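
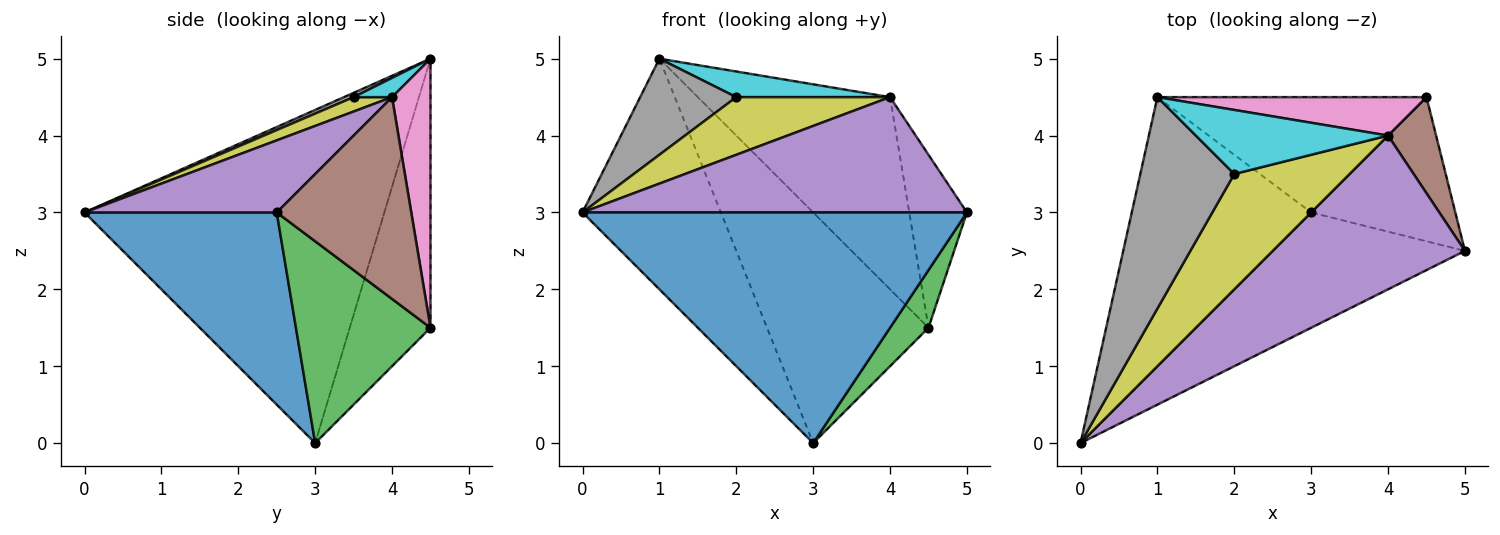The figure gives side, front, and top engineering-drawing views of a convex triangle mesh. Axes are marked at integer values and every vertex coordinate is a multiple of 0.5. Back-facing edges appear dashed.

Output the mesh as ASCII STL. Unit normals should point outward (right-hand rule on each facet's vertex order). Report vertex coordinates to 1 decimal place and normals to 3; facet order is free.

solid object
 facet normal 0.408 -0.816 -0.408
  outer loop
   vertex 3.0 3.0 0.0
   vertex 5.0 2.5 3.0
   vertex 0.0 0.0 3.0
  endloop
 endfacet
 facet normal -0.816 0.376 -0.439
  outer loop
   vertex 3.0 3.0 0.0
   vertex 0.0 0.0 3.0
   vertex 1.0 4.5 5.0
  endloop
 endfacet
 facet normal 0.793 -0.226 -0.566
  outer loop
   vertex 4.5 4.5 1.5
   vertex 5.0 2.5 3.0
   vertex 3.0 3.0 0.0
  endloop
 endfacet
 facet normal -0.408 0.816 -0.408
  outer loop
   vertex 4.5 4.5 1.5
   vertex 3.0 3.0 0.0
   vertex 1.0 4.5 5.0
  endloop
 endfacet
 facet normal 0.287 -0.575 0.766
  outer loop
   vertex 4.0 4.0 4.5
   vertex 0.0 0.0 3.0
   vertex 5.0 2.5 3.0
  endloop
 endfacet
 facet normal 0.898 0.385 0.214
  outer loop
   vertex 4.0 4.0 4.5
   vertex 5.0 2.5 3.0
   vertex 4.5 4.5 1.5
  endloop
 endfacet
 facet normal 0.192 0.962 0.192
  outer loop
   vertex 4.0 4.0 4.5
   vertex 4.5 4.5 1.5
   vertex 1.0 4.5 5.0
  endloop
 endfacet
 facet normal 0.041 -0.413 0.910
  outer loop
   vertex 2.0 3.5 4.5
   vertex 1.0 4.5 5.0
   vertex 0.0 0.0 3.0
  endloop
 endfacet
 facet normal 0.111 -0.444 0.889
  outer loop
   vertex 2.0 3.5 4.5
   vertex 0.0 0.0 3.0
   vertex 4.0 4.0 4.5
  endloop
 endfacet
 facet normal 0.092 -0.370 0.925
  outer loop
   vertex 2.0 3.5 4.5
   vertex 4.0 4.0 4.5
   vertex 1.0 4.5 5.0
  endloop
 endfacet
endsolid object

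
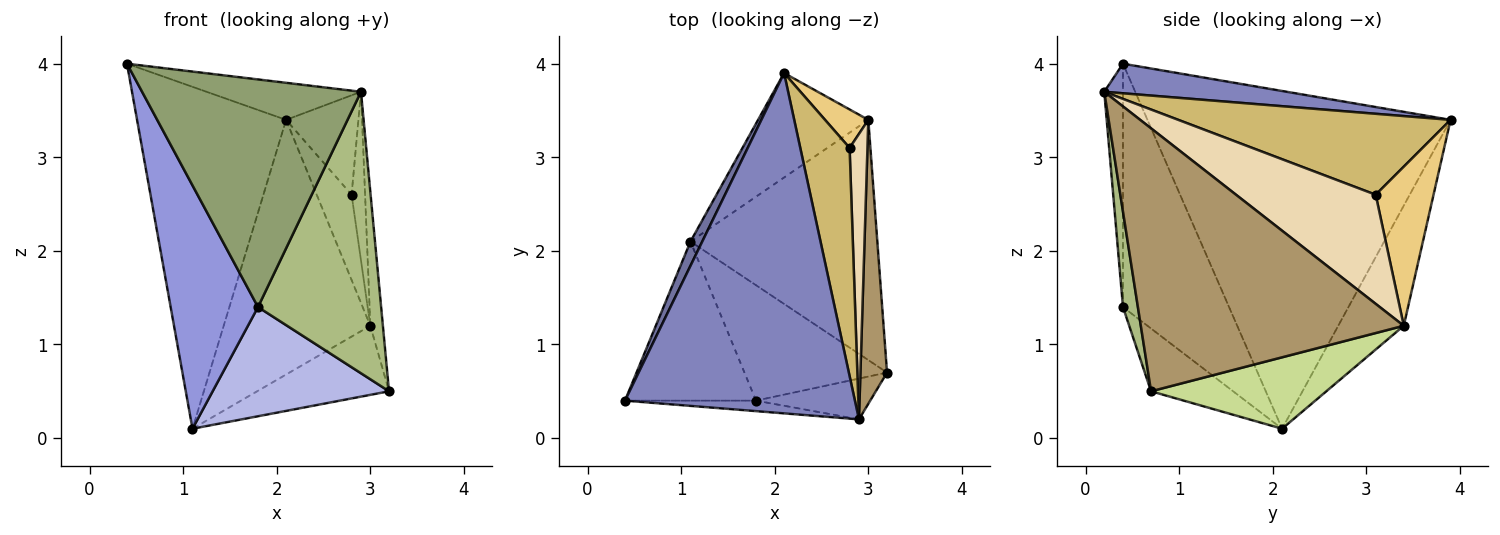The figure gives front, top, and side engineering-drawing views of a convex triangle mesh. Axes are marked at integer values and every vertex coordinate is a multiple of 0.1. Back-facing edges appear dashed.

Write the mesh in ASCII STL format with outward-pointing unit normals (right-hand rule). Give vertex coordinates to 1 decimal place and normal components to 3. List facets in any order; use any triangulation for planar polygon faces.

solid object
 facet normal -0.897 0.441 0.031
  outer loop
   vertex 1.1 2.1 0.1
   vertex 0.4 0.4 4.0
   vertex 2.1 3.9 3.4
  endloop
 endfacet
 facet normal 0.127 0.107 0.986
  outer loop
   vertex 2.9 0.2 3.7
   vertex 2.1 3.9 3.4
   vertex 0.4 0.4 4.0
  endloop
 endfacet
 facet normal -0.713 -0.587 -0.384
  outer loop
   vertex 1.8 0.4 1.4
   vertex 0.4 0.4 4.0
   vertex 1.1 2.1 0.1
  endloop
 endfacet
 facet normal -0.305 -0.655 -0.692
  outer loop
   vertex 1.8 0.4 1.4
   vertex 1.1 2.1 0.1
   vertex 3.2 0.7 0.5
  endloop
 endfacet
 facet normal -0.085 -0.995 -0.046
  outer loop
   vertex 1.8 0.4 1.4
   vertex 2.9 0.2 3.7
   vertex 0.4 0.4 4.0
  endloop
 endfacet
 facet normal 0.119 -0.983 -0.142
  outer loop
   vertex 1.8 0.4 1.4
   vertex 3.2 0.7 0.5
   vertex 2.9 0.2 3.7
  endloop
 endfacet
 facet normal 0.345 0.259 -0.902
  outer loop
   vertex 3.0 3.4 1.2
   vertex 3.2 0.7 0.5
   vertex 1.1 2.1 0.1
  endloop
 endfacet
 facet normal -0.382 0.855 -0.351
  outer loop
   vertex 3.0 3.4 1.2
   vertex 1.1 2.1 0.1
   vertex 2.1 3.9 3.4
  endloop
 endfacet
 facet normal 0.994 0.048 0.101
  outer loop
   vertex 3.0 3.4 1.2
   vertex 2.9 0.2 3.7
   vertex 3.2 0.7 0.5
  endloop
 endfacet
 facet normal 0.833 0.221 0.507
  outer loop
   vertex 2.8 3.1 2.6
   vertex 2.1 3.9 3.4
   vertex 2.9 0.2 3.7
  endloop
 endfacet
 facet normal 0.834 0.503 0.227
  outer loop
   vertex 2.8 3.1 2.6
   vertex 3.0 3.4 1.2
   vertex 2.1 3.9 3.4
  endloop
 endfacet
 facet normal 0.982 0.095 0.161
  outer loop
   vertex 2.8 3.1 2.6
   vertex 2.9 0.2 3.7
   vertex 3.0 3.4 1.2
  endloop
 endfacet
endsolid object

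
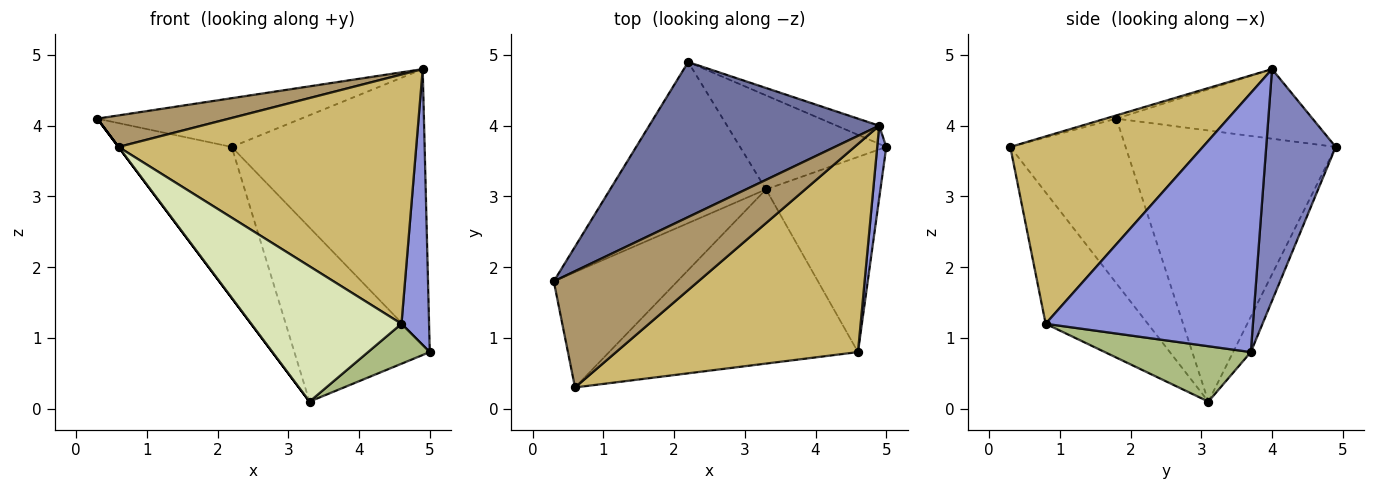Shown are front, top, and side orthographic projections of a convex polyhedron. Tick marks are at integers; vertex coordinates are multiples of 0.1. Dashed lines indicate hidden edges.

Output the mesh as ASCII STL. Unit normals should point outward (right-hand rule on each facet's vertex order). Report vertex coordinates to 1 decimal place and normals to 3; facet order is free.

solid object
 facet normal -0.277 0.288 0.917
  outer loop
   vertex 4.9 4.0 4.8
   vertex 2.2 4.9 3.7
   vertex 0.3 1.8 4.1
  endloop
 endfacet
 facet normal 0.338 0.939 -0.062
  outer loop
   vertex 4.9 4.0 4.8
   vertex 5.0 3.7 0.8
   vertex 2.2 4.9 3.7
  endloop
 endfacet
 facet normal 0.991 -0.132 0.035
  outer loop
   vertex 4.6 0.8 1.2
   vertex 5.0 3.7 0.8
   vertex 4.9 4.0 4.8
  endloop
 endfacet
 facet normal -0.785 0.423 -0.452
  outer loop
   vertex 3.3 3.1 0.1
   vertex 0.3 1.8 4.1
   vertex 2.2 4.9 3.7
  endloop
 endfacet
 facet normal -0.114 0.874 -0.472
  outer loop
   vertex 3.3 3.1 0.1
   vertex 2.2 4.9 3.7
   vertex 5.0 3.7 0.8
  endloop
 endfacet
 facet normal 0.428 -0.181 -0.885
  outer loop
   vertex 3.3 3.1 0.1
   vertex 5.0 3.7 0.8
   vertex 4.6 0.8 1.2
  endloop
 endfacet
 facet normal -0.800 0.000 -0.600
  outer loop
   vertex 0.6 0.3 3.7
   vertex 0.3 1.8 4.1
   vertex 3.3 3.1 0.1
  endloop
 endfacet
 facet normal -0.385 -0.566 -0.729
  outer loop
   vertex 0.6 0.3 3.7
   vertex 3.3 3.1 0.1
   vertex 4.6 0.8 1.2
  endloop
 endfacet
 facet normal -0.022 -0.262 0.965
  outer loop
   vertex 0.6 0.3 3.7
   vertex 4.9 4.0 4.8
   vertex 0.3 1.8 4.1
  endloop
 endfacet
 facet normal 0.445 -0.688 0.574
  outer loop
   vertex 0.6 0.3 3.7
   vertex 4.6 0.8 1.2
   vertex 4.9 4.0 4.8
  endloop
 endfacet
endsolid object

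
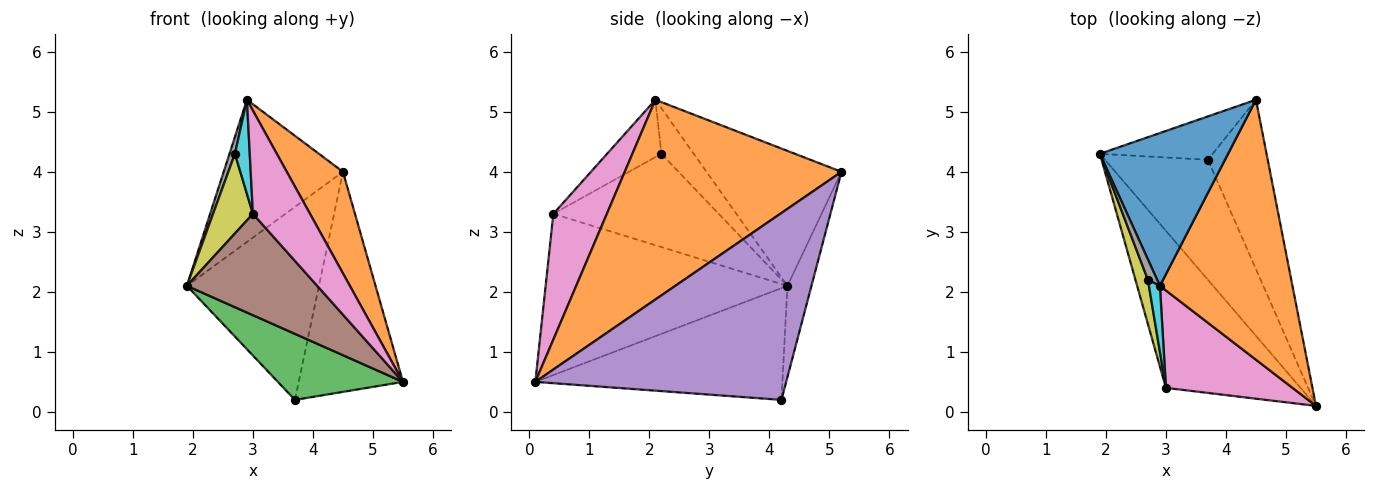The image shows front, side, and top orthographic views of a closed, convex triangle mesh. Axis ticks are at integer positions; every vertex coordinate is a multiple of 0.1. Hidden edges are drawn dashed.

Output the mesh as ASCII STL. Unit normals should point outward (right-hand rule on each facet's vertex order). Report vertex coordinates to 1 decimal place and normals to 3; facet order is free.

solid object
 facet normal -0.610 0.540 0.580
  outer loop
   vertex 2.9 2.1 5.2
   vertex 4.5 5.2 4.0
   vertex 1.9 4.3 2.1
  endloop
 endfacet
 facet normal 0.814 -0.211 0.540
  outer loop
   vertex 2.9 2.1 5.2
   vertex 5.5 0.1 0.5
   vertex 4.5 5.2 4.0
  endloop
 endfacet
 facet normal -0.689 -0.349 -0.635
  outer loop
   vertex 3.7 4.2 0.2
   vertex 5.5 0.1 0.5
   vertex 1.9 4.3 2.1
  endloop
 endfacet
 facet normal -0.175 0.961 -0.216
  outer loop
   vertex 3.7 4.2 0.2
   vertex 1.9 4.3 2.1
   vertex 4.5 5.2 4.0
  endloop
 endfacet
 facet normal 0.886 0.368 -0.283
  outer loop
   vertex 3.7 4.2 0.2
   vertex 4.5 5.2 4.0
   vertex 5.5 0.1 0.5
  endloop
 endfacet
 facet normal -0.709 -0.382 -0.592
  outer loop
   vertex 3.0 0.4 3.3
   vertex 1.9 4.3 2.1
   vertex 5.5 0.1 0.5
  endloop
 endfacet
 facet normal 0.563 -0.601 0.567
  outer loop
   vertex 3.0 0.4 3.3
   vertex 5.5 0.1 0.5
   vertex 2.9 2.1 5.2
  endloop
 endfacet
 facet normal -0.967 -0.162 0.197
  outer loop
   vertex 2.7 2.2 4.3
   vertex 2.9 2.1 5.2
   vertex 1.9 4.3 2.1
  endloop
 endfacet
 facet normal -0.964 -0.232 0.129
  outer loop
   vertex 2.7 2.2 4.3
   vertex 1.9 4.3 2.1
   vertex 3.0 0.4 3.3
  endloop
 endfacet
 facet normal -0.949 -0.259 0.182
  outer loop
   vertex 2.7 2.2 4.3
   vertex 3.0 0.4 3.3
   vertex 2.9 2.1 5.2
  endloop
 endfacet
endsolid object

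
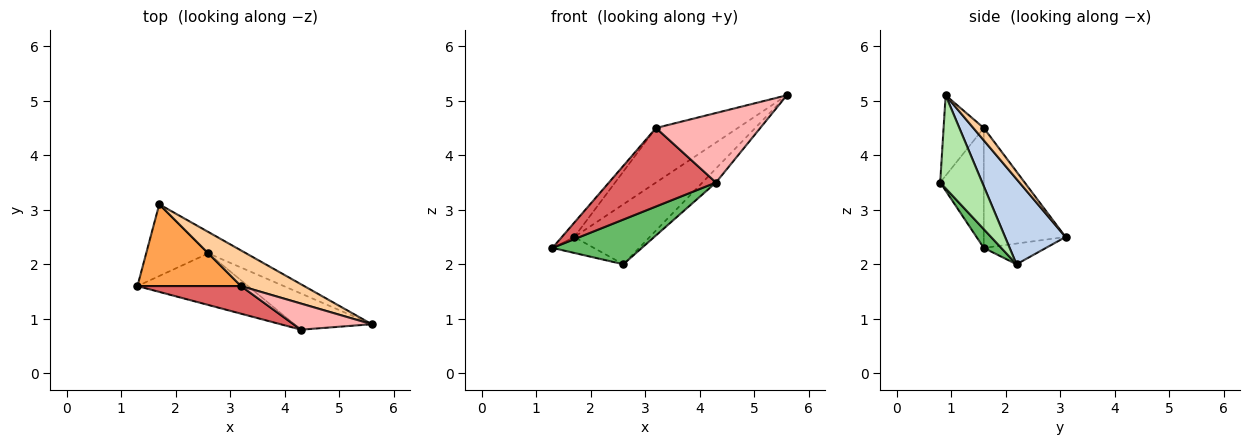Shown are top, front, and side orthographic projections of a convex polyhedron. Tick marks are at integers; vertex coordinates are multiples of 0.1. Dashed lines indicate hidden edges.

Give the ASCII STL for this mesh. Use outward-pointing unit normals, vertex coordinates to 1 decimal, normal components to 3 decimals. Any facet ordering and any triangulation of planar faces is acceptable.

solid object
 facet normal -0.309 0.206 -0.928
  outer loop
   vertex 2.6 2.2 2.0
   vertex 1.3 1.6 2.3
   vertex 1.7 3.1 2.5
  endloop
 endfacet
 facet normal 0.603 0.752 -0.268
  outer loop
   vertex 2.6 2.2 2.0
   vertex 1.7 3.1 2.5
   vertex 5.6 0.9 5.1
  endloop
 endfacet
 facet normal -0.752 0.114 0.649
  outer loop
   vertex 3.2 1.6 4.5
   vertex 1.7 3.1 2.5
   vertex 1.3 1.6 2.3
  endloop
 endfacet
 facet normal 0.107 0.832 0.544
  outer loop
   vertex 3.2 1.6 4.5
   vertex 5.6 0.9 5.1
   vertex 1.7 3.1 2.5
  endloop
 endfacet
 facet normal 0.127 -0.649 -0.750
  outer loop
   vertex 4.3 0.8 3.5
   vertex 1.3 1.6 2.3
   vertex 2.6 2.2 2.0
  endloop
 endfacet
 facet normal 0.746 0.240 -0.621
  outer loop
   vertex 4.3 0.8 3.5
   vertex 2.6 2.2 2.0
   vertex 5.6 0.9 5.1
  endloop
 endfacet
 facet normal -0.359 -0.881 0.310
  outer loop
   vertex 4.3 0.8 3.5
   vertex 3.2 1.6 4.5
   vertex 1.3 1.6 2.3
  endloop
 endfacet
 facet normal -0.340 -0.880 0.331
  outer loop
   vertex 4.3 0.8 3.5
   vertex 5.6 0.9 5.1
   vertex 3.2 1.6 4.5
  endloop
 endfacet
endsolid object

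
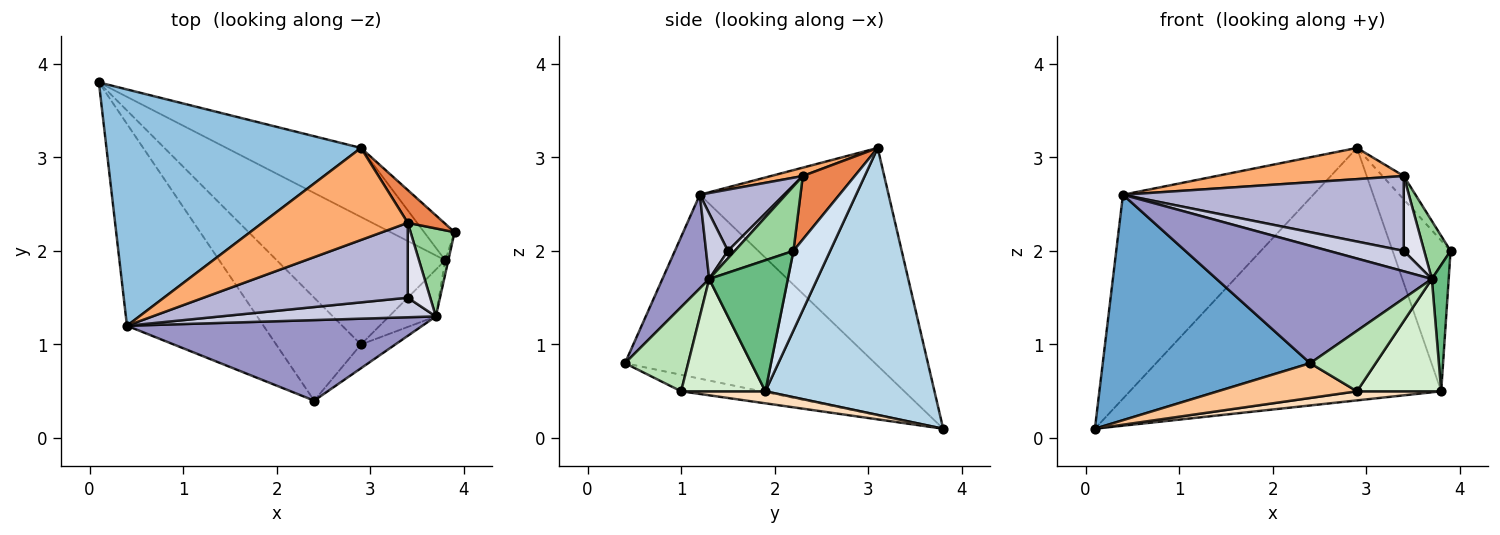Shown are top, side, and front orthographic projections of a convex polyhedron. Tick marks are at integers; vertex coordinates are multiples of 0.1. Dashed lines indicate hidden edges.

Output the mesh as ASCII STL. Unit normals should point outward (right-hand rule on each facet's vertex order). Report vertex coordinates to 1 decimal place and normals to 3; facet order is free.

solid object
 facet normal -0.668 -0.554 -0.496
  outer loop
   vertex 0.4 1.2 2.6
   vertex 0.1 3.8 0.1
   vertex 2.4 0.4 0.8
  endloop
 endfacet
 facet normal -0.544 0.548 0.635
  outer loop
   vertex 0.4 1.2 2.6
   vertex 2.9 3.1 3.1
   vertex 0.1 3.8 0.1
  endloop
 endfacet
 facet normal 0.464 0.854 -0.234
  outer loop
   vertex 3.8 1.9 0.5
   vertex 0.1 3.8 0.1
   vertex 2.9 3.1 3.1
  endloop
 endfacet
 facet normal 0.524 0.828 -0.200
  outer loop
   vertex 3.8 1.9 0.5
   vertex 2.9 3.1 3.1
   vertex 3.9 2.2 2.0
  endloop
 endfacet
 facet normal 0.817 0.335 0.469
  outer loop
   vertex 3.4 2.3 2.8
   vertex 3.9 2.2 2.0
   vertex 2.9 3.1 3.1
  endloop
 endfacet
 facet normal 0.054 -0.321 0.946
  outer loop
   vertex 3.4 2.3 2.8
   vertex 2.9 3.1 3.1
   vertex 0.4 1.2 2.6
  endloop
 endfacet
 facet normal -0.182 -0.315 -0.932
  outer loop
   vertex 2.9 1.0 0.5
   vertex 2.4 0.4 0.8
   vertex 0.1 3.8 0.1
  endloop
 endfacet
 facet normal 0.071 -0.071 -0.995
  outer loop
   vertex 2.9 1.0 0.5
   vertex 0.1 3.8 0.1
   vertex 3.8 1.9 0.5
  endloop
 endfacet
 facet normal 0.978 -0.209 -0.023
  outer loop
   vertex 3.7 1.3 1.7
   vertex 3.8 1.9 0.5
   vertex 3.9 2.2 2.0
  endloop
 endfacet
 facet normal 0.775 -0.348 0.528
  outer loop
   vertex 3.7 1.3 1.7
   vertex 3.9 2.2 2.0
   vertex 3.4 2.3 2.8
  endloop
 endfacet
 facet normal 0.668 -0.693 -0.272
  outer loop
   vertex 3.7 1.3 1.7
   vertex 2.4 0.4 0.8
   vertex 2.9 1.0 0.5
  endloop
 endfacet
 facet normal 0.678 -0.678 -0.283
  outer loop
   vertex 3.7 1.3 1.7
   vertex 2.9 1.0 0.5
   vertex 3.8 1.9 0.5
  endloop
 endfacet
 facet normal 0.176 -0.812 0.557
  outer loop
   vertex 3.7 1.3 1.7
   vertex 0.4 1.2 2.6
   vertex 2.4 0.4 0.8
  endloop
 endfacet
 facet normal 0.208 -0.692 0.692
  outer loop
   vertex 3.4 1.5 2.0
   vertex 3.4 2.3 2.8
   vertex 0.4 1.2 2.6
  endloop
 endfacet
 facet normal 0.206 -0.706 0.677
  outer loop
   vertex 3.4 1.5 2.0
   vertex 0.4 1.2 2.6
   vertex 3.7 1.3 1.7
  endloop
 endfacet
 facet normal 0.229 -0.688 0.688
  outer loop
   vertex 3.4 1.5 2.0
   vertex 3.7 1.3 1.7
   vertex 3.4 2.3 2.8
  endloop
 endfacet
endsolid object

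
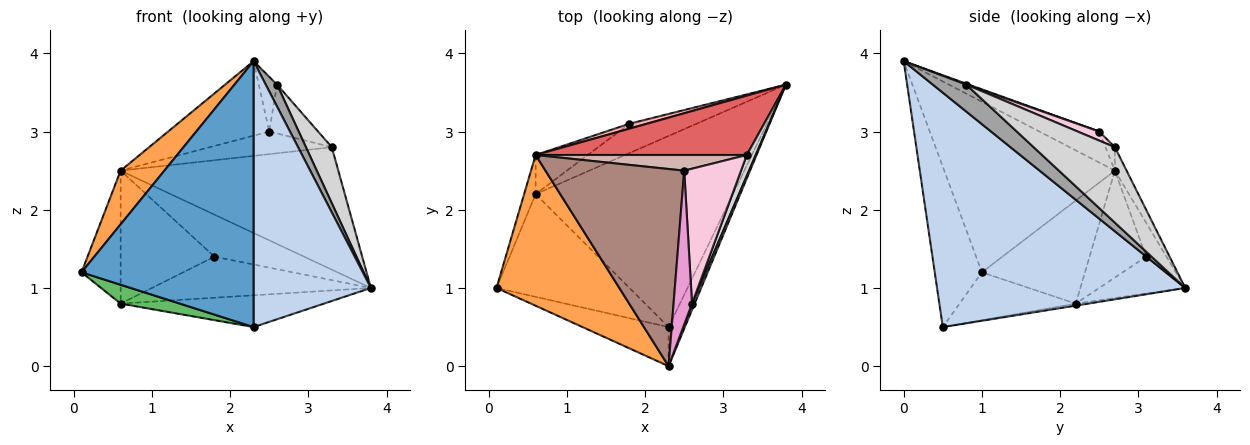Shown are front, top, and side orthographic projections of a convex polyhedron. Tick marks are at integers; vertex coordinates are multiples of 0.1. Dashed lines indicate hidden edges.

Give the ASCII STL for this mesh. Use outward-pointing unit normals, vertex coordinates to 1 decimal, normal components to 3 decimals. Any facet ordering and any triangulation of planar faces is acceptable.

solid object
 facet normal -0.262 -0.955 -0.140
  outer loop
   vertex 2.3 0.5 0.5
   vertex 2.3 0.0 3.9
   vertex 0.1 1.0 1.2
  endloop
 endfacet
 facet normal 0.902 -0.426 -0.063
  outer loop
   vertex 2.3 0.5 0.5
   vertex 3.8 3.6 1.0
   vertex 2.3 0.0 3.9
  endloop
 endfacet
 facet normal -0.795 -0.204 0.572
  outer loop
   vertex 0.6 2.7 2.5
   vertex 0.1 1.0 1.2
   vertex 2.3 0.0 3.9
  endloop
 endfacet
 facet normal -0.930 0.353 -0.104
  outer loop
   vertex 0.6 2.2 0.8
   vertex 0.1 1.0 1.2
   vertex 0.6 2.7 2.5
  endloop
 endfacet
 facet normal -0.334 -0.170 -0.927
  outer loop
   vertex 0.6 2.2 0.8
   vertex 2.3 0.5 0.5
   vertex 0.1 1.0 1.2
  endloop
 endfacet
 facet normal -0.010 0.164 -0.986
  outer loop
   vertex 0.6 2.2 0.8
   vertex 3.8 3.6 1.0
   vertex 2.3 0.5 0.5
  endloop
 endfacet
 facet normal -0.048 0.899 0.436
  outer loop
   vertex 3.3 2.7 2.8
   vertex 3.8 3.6 1.0
   vertex 0.6 2.7 2.5
  endloop
 endfacet
 facet normal -0.220 0.969 0.113
  outer loop
   vertex 1.8 3.1 1.4
   vertex 0.6 2.7 2.5
   vertex 3.8 3.6 1.0
  endloop
 endfacet
 facet normal -0.305 0.775 -0.554
  outer loop
   vertex 1.8 3.1 1.4
   vertex 3.8 3.6 1.0
   vertex 0.6 2.2 0.8
  endloop
 endfacet
 facet normal -0.501 0.830 -0.244
  outer loop
   vertex 1.8 3.1 1.4
   vertex 0.6 2.2 0.8
   vertex 0.6 2.7 2.5
  endloop
 endfacet
 facet normal -0.205 0.346 0.916
  outer loop
   vertex 2.5 2.5 3.0
   vertex 0.6 2.7 2.5
   vertex 2.3 0.0 3.9
  endloop
 endfacet
 facet normal -0.063 0.821 0.568
  outer loop
   vertex 2.5 2.5 3.0
   vertex 3.3 2.7 2.8
   vertex 0.6 2.7 2.5
  endloop
 endfacet
 facet normal 0.048 0.335 0.941
  outer loop
   vertex 2.6 0.8 3.6
   vertex 2.5 2.5 3.0
   vertex 2.3 0.0 3.9
  endloop
 endfacet
 facet normal 0.148 0.337 0.930
  outer loop
   vertex 2.6 0.8 3.6
   vertex 3.3 2.7 2.8
   vertex 2.5 2.5 3.0
  endloop
 endfacet
 facet normal 0.943 -0.319 0.091
  outer loop
   vertex 2.6 0.8 3.6
   vertex 2.3 0.0 3.9
   vertex 3.8 3.6 1.0
  endloop
 endfacet
 facet normal 0.947 -0.302 0.112
  outer loop
   vertex 2.6 0.8 3.6
   vertex 3.8 3.6 1.0
   vertex 3.3 2.7 2.8
  endloop
 endfacet
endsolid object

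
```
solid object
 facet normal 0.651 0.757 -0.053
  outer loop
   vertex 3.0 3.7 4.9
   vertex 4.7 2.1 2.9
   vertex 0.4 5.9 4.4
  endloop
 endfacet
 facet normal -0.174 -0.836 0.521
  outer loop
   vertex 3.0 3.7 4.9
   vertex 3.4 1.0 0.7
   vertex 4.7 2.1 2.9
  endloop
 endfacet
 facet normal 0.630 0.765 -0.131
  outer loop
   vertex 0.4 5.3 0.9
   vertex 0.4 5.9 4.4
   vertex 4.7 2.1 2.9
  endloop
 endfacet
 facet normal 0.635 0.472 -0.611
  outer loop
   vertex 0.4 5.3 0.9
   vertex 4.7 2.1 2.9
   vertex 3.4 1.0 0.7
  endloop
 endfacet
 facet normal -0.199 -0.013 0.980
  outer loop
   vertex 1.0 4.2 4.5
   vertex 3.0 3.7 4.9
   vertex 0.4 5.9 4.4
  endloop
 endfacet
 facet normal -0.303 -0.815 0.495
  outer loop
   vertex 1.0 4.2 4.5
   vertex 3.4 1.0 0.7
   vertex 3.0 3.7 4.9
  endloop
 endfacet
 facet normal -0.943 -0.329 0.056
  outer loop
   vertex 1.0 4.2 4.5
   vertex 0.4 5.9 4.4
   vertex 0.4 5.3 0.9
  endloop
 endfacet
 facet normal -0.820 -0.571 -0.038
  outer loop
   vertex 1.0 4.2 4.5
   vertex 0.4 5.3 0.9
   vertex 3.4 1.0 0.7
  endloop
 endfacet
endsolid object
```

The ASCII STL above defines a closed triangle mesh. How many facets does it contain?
8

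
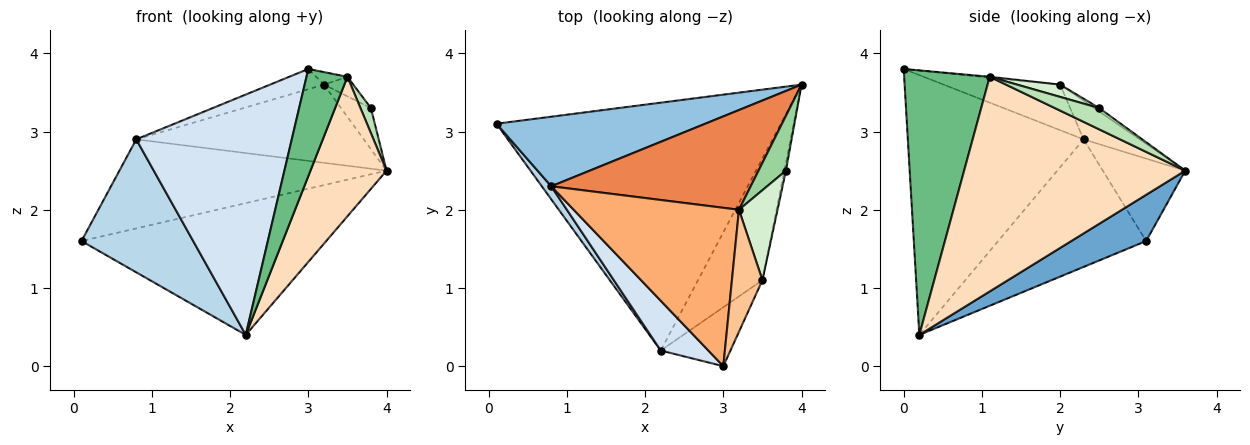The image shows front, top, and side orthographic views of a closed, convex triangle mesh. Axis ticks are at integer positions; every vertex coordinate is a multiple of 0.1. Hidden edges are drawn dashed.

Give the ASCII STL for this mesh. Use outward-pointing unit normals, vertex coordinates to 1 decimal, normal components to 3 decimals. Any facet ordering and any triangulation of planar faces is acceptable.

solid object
 facet normal 0.142 0.465 -0.874
  outer loop
   vertex 2.2 0.2 0.4
   vertex 0.1 3.1 1.6
   vertex 4.0 3.6 2.5
  endloop
 endfacet
 facet normal -0.236 0.766 0.598
  outer loop
   vertex 0.8 2.3 2.9
   vertex 4.0 3.6 2.5
   vertex 0.1 3.1 1.6
  endloop
 endfacet
 facet normal -0.797 -0.601 0.059
  outer loop
   vertex 0.8 2.3 2.9
   vertex 0.1 3.1 1.6
   vertex 2.2 0.2 0.4
  endloop
 endfacet
 facet normal -0.742 -0.657 0.136
  outer loop
   vertex 0.8 2.3 2.9
   vertex 2.2 0.2 0.4
   vertex 3.0 0.0 3.8
  endloop
 endfacet
 facet normal -0.151 0.610 0.778
  outer loop
   vertex 3.2 2.0 3.6
   vertex 4.0 3.6 2.5
   vertex 0.8 2.3 2.9
  endloop
 endfacet
 facet normal -0.264 0.122 0.957
  outer loop
   vertex 3.2 2.0 3.6
   vertex 0.8 2.3 2.9
   vertex 3.0 0.0 3.8
  endloop
 endfacet
 facet normal -0.025 0.102 0.994
  outer loop
   vertex 3.5 1.1 3.7
   vertex 3.2 2.0 3.6
   vertex 3.0 0.0 3.8
  endloop
 endfacet
 facet normal 0.910 -0.313 -0.273
  outer loop
   vertex 3.5 1.1 3.7
   vertex 2.2 0.2 0.4
   vertex 4.0 3.6 2.5
  endloop
 endfacet
 facet normal 0.878 -0.420 -0.231
  outer loop
   vertex 3.5 1.1 3.7
   vertex 3.0 0.0 3.8
   vertex 2.2 0.2 0.4
  endloop
 endfacet
 facet normal -0.100 0.597 0.796
  outer loop
   vertex 3.8 2.5 3.3
   vertex 4.0 3.6 2.5
   vertex 3.2 2.0 3.6
  endloop
 endfacet
 facet normal 0.971 -0.228 -0.071
  outer loop
   vertex 3.8 2.5 3.3
   vertex 3.5 1.1 3.7
   vertex 4.0 3.6 2.5
  endloop
 endfacet
 facet normal 0.297 0.203 0.933
  outer loop
   vertex 3.8 2.5 3.3
   vertex 3.2 2.0 3.6
   vertex 3.5 1.1 3.7
  endloop
 endfacet
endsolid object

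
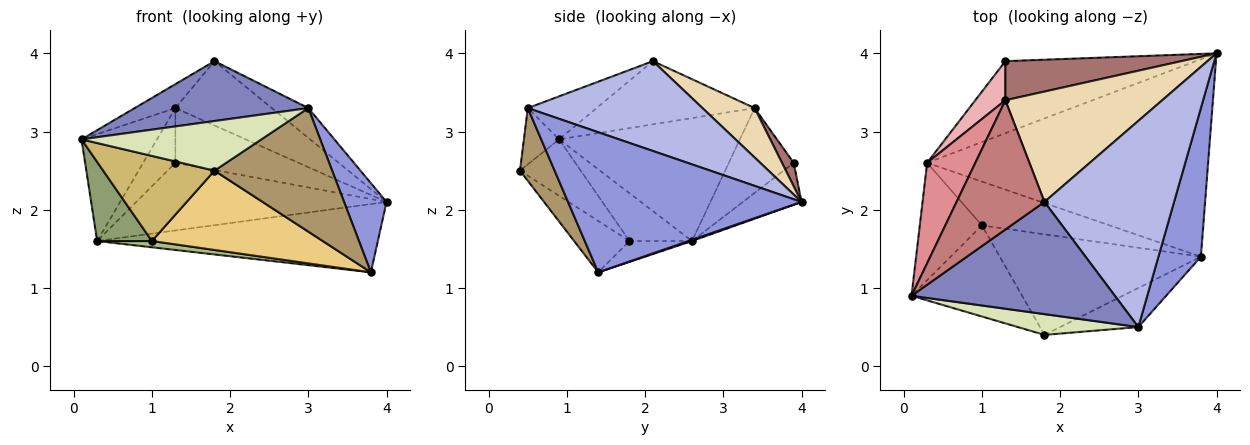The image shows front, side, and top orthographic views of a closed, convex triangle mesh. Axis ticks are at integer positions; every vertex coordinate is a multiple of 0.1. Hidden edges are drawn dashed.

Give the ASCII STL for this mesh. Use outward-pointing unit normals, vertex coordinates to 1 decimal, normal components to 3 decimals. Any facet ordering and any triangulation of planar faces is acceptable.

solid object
 facet normal 0.004 0.327 -0.945
  outer loop
   vertex 0.3 2.6 1.6
   vertex 4.0 4.0 2.1
   vertex 3.8 1.4 1.2
  endloop
 endfacet
 facet normal -0.183 -0.463 0.867
  outer loop
   vertex 3.0 0.5 3.3
   vertex 1.8 2.1 3.9
   vertex 0.1 0.9 2.9
  endloop
 endfacet
 facet normal 0.943 -0.171 0.286
  outer loop
   vertex 3.0 0.5 3.3
   vertex 3.8 1.4 1.2
   vertex 4.0 4.0 2.1
  endloop
 endfacet
 facet normal 0.566 0.118 0.816
  outer loop
   vertex 3.0 0.5 3.3
   vertex 4.0 4.0 2.1
   vertex 1.8 2.1 3.9
  endloop
 endfacet
 facet normal -0.538 -0.471 -0.699
  outer loop
   vertex 1.0 1.8 1.6
   vertex 0.1 0.9 2.9
   vertex 0.3 2.6 1.6
  endloop
 endfacet
 facet normal -0.160 -0.140 -0.977
  outer loop
   vertex 1.0 1.8 1.6
   vertex 0.3 2.6 1.6
   vertex 3.8 1.4 1.2
  endloop
 endfacet
 facet normal -0.158 0.676 -0.720
  outer loop
   vertex 1.3 3.9 2.6
   vertex 4.0 4.0 2.1
   vertex 0.3 2.6 1.6
  endloop
 endfacet
 facet normal -0.178 -0.908 0.380
  outer loop
   vertex 1.8 0.4 2.5
   vertex 3.0 0.5 3.3
   vertex 0.1 0.9 2.9
  endloop
 endfacet
 facet normal 0.270 -0.918 -0.290
  outer loop
   vertex 1.8 0.4 2.5
   vertex 3.8 1.4 1.2
   vertex 3.0 0.5 3.3
  endloop
 endfacet
 facet normal -0.349 -0.640 -0.685
  outer loop
   vertex 1.8 0.4 2.5
   vertex 0.1 0.9 2.9
   vertex 1.0 1.8 1.6
  endloop
 endfacet
 facet normal -0.197 -0.607 -0.770
  outer loop
   vertex 1.8 0.4 2.5
   vertex 1.0 1.8 1.6
   vertex 3.8 1.4 1.2
  endloop
 endfacet
 facet normal 0.263 0.486 0.834
  outer loop
   vertex 1.3 3.4 3.3
   vertex 1.8 2.1 3.9
   vertex 4.0 4.0 2.1
  endloop
 endfacet
 facet normal 0.077 0.811 0.580
  outer loop
   vertex 1.3 3.4 3.3
   vertex 4.0 4.0 2.1
   vertex 1.3 3.9 2.6
  endloop
 endfacet
 facet normal -0.577 0.149 0.803
  outer loop
   vertex 1.3 3.4 3.3
   vertex 0.1 0.9 2.9
   vertex 1.8 2.1 3.9
  endloop
 endfacet
 facet normal -0.868 0.362 0.340
  outer loop
   vertex 1.3 3.4 3.3
   vertex 0.3 2.6 1.6
   vertex 0.1 0.9 2.9
  endloop
 endfacet
 facet normal -0.854 0.424 0.303
  outer loop
   vertex 1.3 3.4 3.3
   vertex 1.3 3.9 2.6
   vertex 0.3 2.6 1.6
  endloop
 endfacet
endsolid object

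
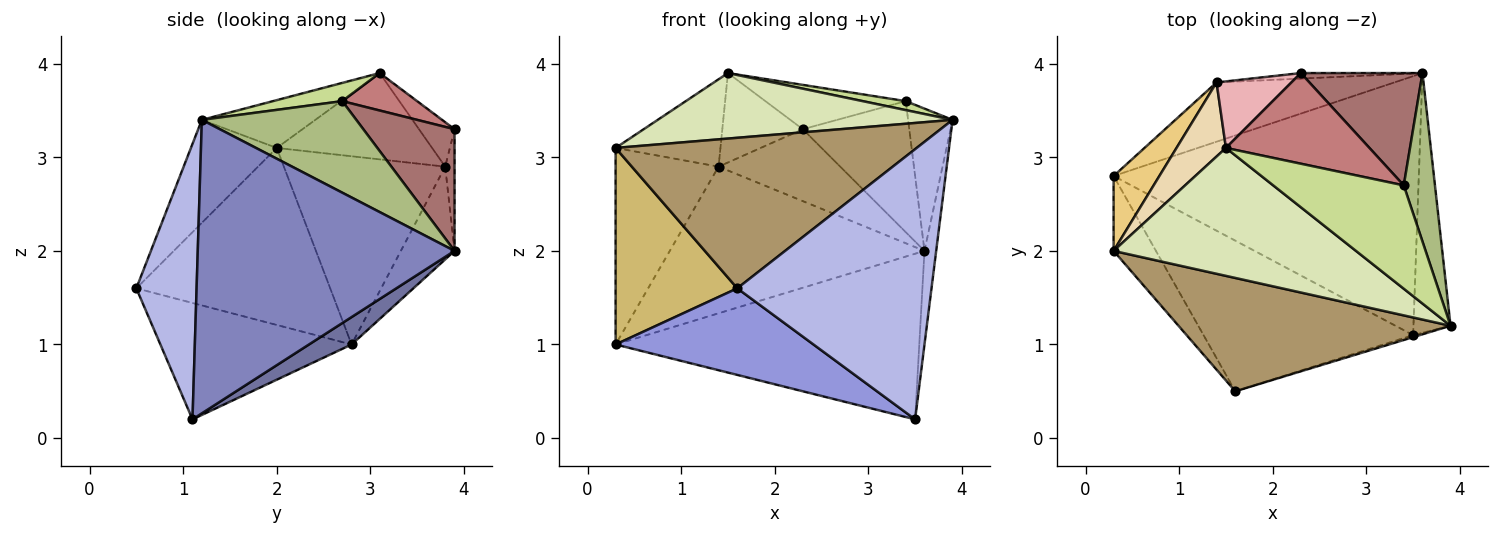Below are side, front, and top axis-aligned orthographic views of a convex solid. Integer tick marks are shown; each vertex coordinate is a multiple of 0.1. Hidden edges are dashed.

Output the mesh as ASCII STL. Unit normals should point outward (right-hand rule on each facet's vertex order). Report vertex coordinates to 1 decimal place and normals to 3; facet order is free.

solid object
 facet normal 0.075 0.537 -0.840
  outer loop
   vertex 3.5 1.1 0.2
   vertex 0.3 2.8 1.0
   vertex 3.6 3.9 2.0
  endloop
 endfacet
 facet normal 0.991 0.045 -0.125
  outer loop
   vertex 3.5 1.1 0.2
   vertex 3.6 3.9 2.0
   vertex 3.9 1.2 3.4
  endloop
 endfacet
 facet normal -0.434 -0.449 -0.781
  outer loop
   vertex 1.6 0.5 1.6
   vertex 0.3 2.8 1.0
   vertex 3.5 1.1 0.2
  endloop
 endfacet
 facet normal 0.296 -0.955 -0.007
  outer loop
   vertex 1.6 0.5 1.6
   vertex 3.5 1.1 0.2
   vertex 3.9 1.2 3.4
  endloop
 endfacet
 facet normal -0.192 0.910 -0.368
  outer loop
   vertex 1.4 3.8 2.9
   vertex 3.6 3.9 2.0
   vertex 0.3 2.8 1.0
  endloop
 endfacet
 facet normal 0.913 0.263 0.311
  outer loop
   vertex 3.4 2.7 3.6
   vertex 3.9 1.2 3.4
   vertex 3.6 3.9 2.0
  endloop
 endfacet
 facet normal 0.138 -0.086 0.987
  outer loop
   vertex 3.4 2.7 3.6
   vertex 1.5 3.1 3.9
   vertex 3.9 1.2 3.4
  endloop
 endfacet
 facet normal -0.173 -0.449 0.877
  outer loop
   vertex 0.3 2.0 3.1
   vertex 3.9 1.2 3.4
   vertex 1.5 3.1 3.9
  endloop
 endfacet
 facet normal -0.222 -0.779 0.587
  outer loop
   vertex 0.3 2.0 3.1
   vertex 1.6 0.5 1.6
   vertex 3.9 1.2 3.4
  endloop
 endfacet
 facet normal -0.830 -0.521 -0.198
  outer loop
   vertex 0.3 2.0 3.1
   vertex 0.3 2.8 1.0
   vertex 1.6 0.5 1.6
  endloop
 endfacet
 facet normal -0.826 0.527 0.201
  outer loop
   vertex 0.3 2.0 3.1
   vertex 1.4 3.8 2.9
   vertex 0.3 2.8 1.0
  endloop
 endfacet
 facet normal -0.749 0.505 0.429
  outer loop
   vertex 0.3 2.0 3.1
   vertex 1.5 3.1 3.9
   vertex 1.4 3.8 2.9
  endloop
 endfacet
 facet normal 0.545 0.636 0.545
  outer loop
   vertex 2.3 3.9 3.3
   vertex 3.4 2.7 3.6
   vertex 3.6 3.9 2.0
  endloop
 endfacet
 facet normal 0.228 0.428 0.875
  outer loop
   vertex 2.3 3.9 3.3
   vertex 1.5 3.1 3.9
   vertex 3.4 2.7 3.6
  endloop
 endfacet
 facet normal -0.076 0.994 -0.076
  outer loop
   vertex 2.3 3.9 3.3
   vertex 3.6 3.9 2.0
   vertex 1.4 3.8 2.9
  endloop
 endfacet
 facet normal -0.334 0.756 0.563
  outer loop
   vertex 2.3 3.9 3.3
   vertex 1.4 3.8 2.9
   vertex 1.5 3.1 3.9
  endloop
 endfacet
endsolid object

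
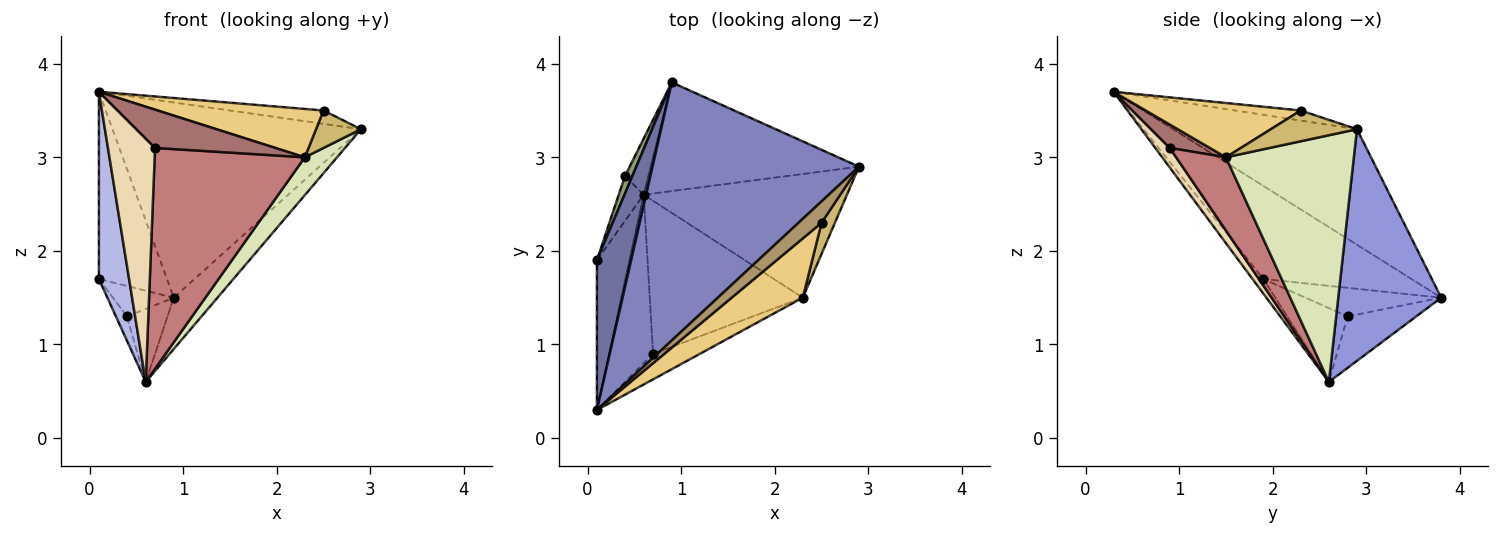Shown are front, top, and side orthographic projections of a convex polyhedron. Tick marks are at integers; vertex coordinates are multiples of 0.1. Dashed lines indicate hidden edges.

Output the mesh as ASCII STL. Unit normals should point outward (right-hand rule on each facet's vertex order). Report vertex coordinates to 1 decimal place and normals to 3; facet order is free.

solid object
 facet normal -0.862 0.396 0.317
  outer loop
   vertex 0.1 0.3 3.7
   vertex 0.9 3.8 1.5
   vertex 0.1 1.9 1.7
  endloop
 endfacet
 facet normal -0.408 0.551 0.728
  outer loop
   vertex 0.1 0.3 3.7
   vertex 2.9 2.9 3.3
   vertex 0.9 3.8 1.5
  endloop
 endfacet
 facet normal 0.709 0.301 -0.638
  outer loop
   vertex 0.6 2.6 0.6
   vertex 0.9 3.8 1.5
   vertex 2.9 2.9 3.3
  endloop
 endfacet
 facet normal -0.271 -0.752 -0.601
  outer loop
   vertex 0.6 2.6 0.6
   vertex 0.1 0.3 3.7
   vertex 0.1 1.9 1.7
  endloop
 endfacet
 facet normal -0.888 0.398 0.230
  outer loop
   vertex 0.4 2.8 1.3
   vertex 0.1 1.9 1.7
   vertex 0.9 3.8 1.5
  endloop
 endfacet
 facet normal -0.933 0.171 -0.316
  outer loop
   vertex 0.4 2.8 1.3
   vertex 0.6 2.6 0.6
   vertex 0.1 1.9 1.7
  endloop
 endfacet
 facet normal -0.802 0.474 -0.364
  outer loop
   vertex 0.4 2.8 1.3
   vertex 0.9 3.8 1.5
   vertex 0.6 2.6 0.6
  endloop
 endfacet
 facet normal 0.758 -0.191 -0.624
  outer loop
   vertex 2.3 1.5 3.0
   vertex 0.6 2.6 0.6
   vertex 2.9 2.9 3.3
  endloop
 endfacet
 facet normal -0.348 0.497 0.795
  outer loop
   vertex 2.5 2.3 3.5
   vertex 2.9 2.9 3.3
   vertex 0.1 0.3 3.7
  endloop
 endfacet
 facet normal 0.827 -0.432 0.360
  outer loop
   vertex 2.5 2.3 3.5
   vertex 2.3 1.5 3.0
   vertex 2.9 2.9 3.3
  endloop
 endfacet
 facet normal 0.509 -0.544 0.667
  outer loop
   vertex 2.5 2.3 3.5
   vertex 0.1 0.3 3.7
   vertex 2.3 1.5 3.0
  endloop
 endfacet
 facet normal 0.245 -0.797 -0.552
  outer loop
   vertex 0.7 0.9 3.1
   vertex 0.1 0.3 3.7
   vertex 0.6 2.6 0.6
  endloop
 endfacet
 facet normal 0.267 -0.802 -0.535
  outer loop
   vertex 0.7 0.9 3.1
   vertex 2.3 1.5 3.0
   vertex 0.1 0.3 3.7
  endloop
 endfacet
 facet normal 0.263 -0.793 -0.550
  outer loop
   vertex 0.7 0.9 3.1
   vertex 0.6 2.6 0.6
   vertex 2.3 1.5 3.0
  endloop
 endfacet
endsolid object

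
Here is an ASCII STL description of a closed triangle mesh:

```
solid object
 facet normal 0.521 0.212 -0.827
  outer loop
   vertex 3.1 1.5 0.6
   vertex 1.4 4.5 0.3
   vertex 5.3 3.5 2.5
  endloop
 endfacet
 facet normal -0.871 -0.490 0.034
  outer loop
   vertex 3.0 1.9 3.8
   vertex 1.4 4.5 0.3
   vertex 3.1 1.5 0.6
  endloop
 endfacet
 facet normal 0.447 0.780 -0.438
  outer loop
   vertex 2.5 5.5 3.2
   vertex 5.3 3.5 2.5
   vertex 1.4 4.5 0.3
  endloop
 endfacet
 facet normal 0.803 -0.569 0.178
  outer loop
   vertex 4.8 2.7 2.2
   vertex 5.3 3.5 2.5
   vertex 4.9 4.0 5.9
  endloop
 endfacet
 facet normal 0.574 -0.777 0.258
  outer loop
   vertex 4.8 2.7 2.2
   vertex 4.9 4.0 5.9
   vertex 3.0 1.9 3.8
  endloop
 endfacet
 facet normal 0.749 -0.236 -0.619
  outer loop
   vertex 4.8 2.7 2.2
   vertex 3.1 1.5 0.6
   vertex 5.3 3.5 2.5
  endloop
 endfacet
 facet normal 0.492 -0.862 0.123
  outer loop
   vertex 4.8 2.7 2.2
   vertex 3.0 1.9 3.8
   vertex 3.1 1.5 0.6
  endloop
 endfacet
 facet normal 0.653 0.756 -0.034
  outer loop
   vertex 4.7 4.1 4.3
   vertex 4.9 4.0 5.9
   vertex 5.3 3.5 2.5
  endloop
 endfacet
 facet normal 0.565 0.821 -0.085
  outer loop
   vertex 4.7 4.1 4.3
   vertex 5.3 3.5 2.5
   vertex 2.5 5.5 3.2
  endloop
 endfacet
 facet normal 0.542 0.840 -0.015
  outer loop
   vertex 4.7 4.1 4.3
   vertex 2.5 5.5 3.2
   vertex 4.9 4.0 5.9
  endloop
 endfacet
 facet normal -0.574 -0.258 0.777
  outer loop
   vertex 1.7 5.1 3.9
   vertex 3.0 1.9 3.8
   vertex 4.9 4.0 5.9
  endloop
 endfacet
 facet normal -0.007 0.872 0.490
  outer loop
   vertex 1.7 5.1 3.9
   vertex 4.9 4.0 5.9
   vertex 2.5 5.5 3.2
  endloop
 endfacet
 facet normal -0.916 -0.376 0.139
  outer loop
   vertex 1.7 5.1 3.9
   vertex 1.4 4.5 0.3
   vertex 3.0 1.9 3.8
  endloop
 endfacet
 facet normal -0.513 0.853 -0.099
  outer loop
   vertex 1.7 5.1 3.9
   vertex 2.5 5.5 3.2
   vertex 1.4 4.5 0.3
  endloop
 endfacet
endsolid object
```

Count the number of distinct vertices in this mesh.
9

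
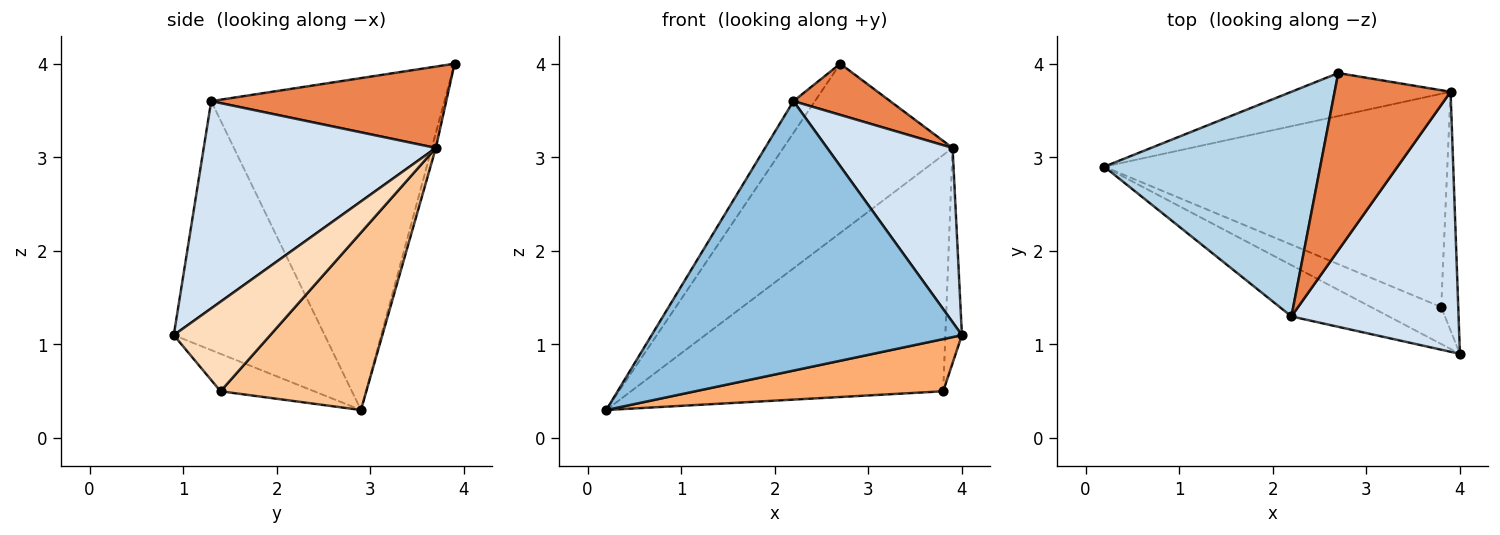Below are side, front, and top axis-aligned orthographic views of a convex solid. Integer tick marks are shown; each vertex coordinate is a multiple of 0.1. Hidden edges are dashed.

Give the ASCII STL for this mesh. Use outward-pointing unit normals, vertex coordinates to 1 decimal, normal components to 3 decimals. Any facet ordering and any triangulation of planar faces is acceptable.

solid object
 facet normal -0.023 0.969 -0.246
  outer loop
   vertex 3.9 3.7 3.1
   vertex 0.2 2.9 0.3
   vertex 2.7 3.9 4.0
  endloop
 endfacet
 facet normal -0.431 -0.886 -0.169
  outer loop
   vertex 2.2 1.3 3.6
   vertex 0.2 2.9 0.3
   vertex 4.0 0.9 1.1
  endloop
 endfacet
 facet normal -0.836 0.077 0.544
  outer loop
   vertex 2.2 1.3 3.6
   vertex 2.7 3.9 4.0
   vertex 0.2 2.9 0.3
  endloop
 endfacet
 facet normal 0.718 -0.388 0.579
  outer loop
   vertex 2.2 1.3 3.6
   vertex 4.0 0.9 1.1
   vertex 3.9 3.7 3.1
  endloop
 endfacet
 facet normal 0.559 -0.230 0.797
  outer loop
   vertex 2.2 1.3 3.6
   vertex 3.9 3.7 3.1
   vertex 2.7 3.9 4.0
  endloop
 endfacet
 facet normal -0.294 -0.780 -0.552
  outer loop
   vertex 3.8 1.4 0.5
   vertex 4.0 0.9 1.1
   vertex 0.2 2.9 0.3
  endloop
 endfacet
 facet normal 0.327 0.701 -0.633
  outer loop
   vertex 3.8 1.4 0.5
   vertex 0.2 2.9 0.3
   vertex 3.9 3.7 3.1
  endloop
 endfacet
 facet normal 0.969 0.166 -0.184
  outer loop
   vertex 3.8 1.4 0.5
   vertex 3.9 3.7 3.1
   vertex 4.0 0.9 1.1
  endloop
 endfacet
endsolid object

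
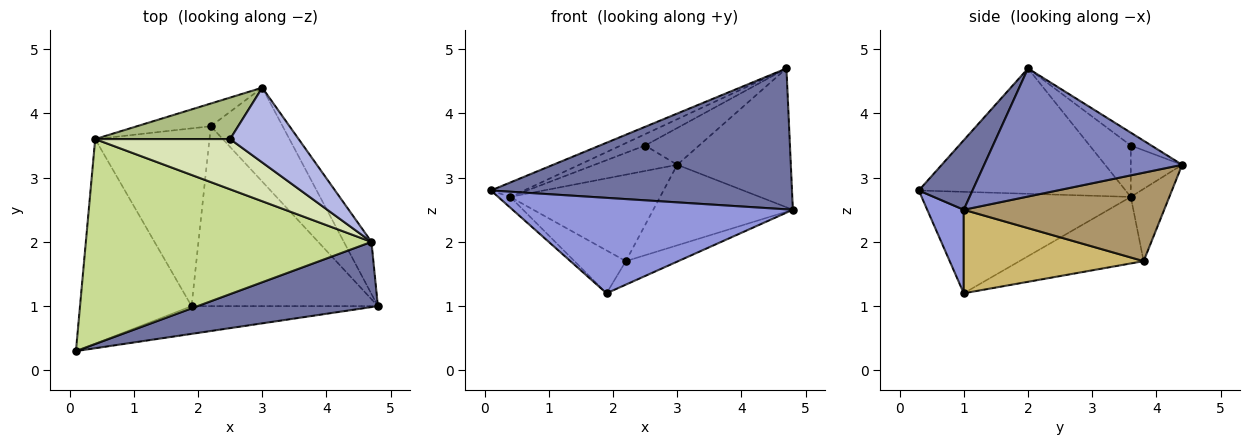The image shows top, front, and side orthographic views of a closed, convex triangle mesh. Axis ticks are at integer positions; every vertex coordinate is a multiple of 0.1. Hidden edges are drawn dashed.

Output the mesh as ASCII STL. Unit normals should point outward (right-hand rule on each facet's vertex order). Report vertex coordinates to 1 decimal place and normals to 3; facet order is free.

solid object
 facet normal 0.160 -0.896 0.414
  outer loop
   vertex 4.7 2.0 4.7
   vertex 0.1 0.3 2.8
   vertex 4.8 1.0 2.5
  endloop
 endfacet
 facet normal 0.853 0.489 -0.184
  outer loop
   vertex 4.7 2.0 4.7
   vertex 4.8 1.0 2.5
   vertex 3.0 4.4 3.2
  endloop
 endfacet
 facet normal 0.124 -0.953 -0.277
  outer loop
   vertex 1.9 1.0 1.2
   vertex 4.8 1.0 2.5
   vertex 0.1 0.3 2.8
  endloop
 endfacet
 facet normal -0.166 0.435 0.885
  outer loop
   vertex 2.5 3.6 3.5
   vertex 4.7 2.0 4.7
   vertex 3.0 4.4 3.2
  endloop
 endfacet
 facet normal -0.672 0.039 -0.739
  outer loop
   vertex 0.4 3.6 2.7
   vertex 1.9 1.0 1.2
   vertex 0.1 0.3 2.8
  endloop
 endfacet
 facet normal -0.309 0.497 0.811
  outer loop
   vertex 0.4 3.6 2.7
   vertex 2.5 3.6 3.5
   vertex 3.0 4.4 3.2
  endloop
 endfacet
 facet normal -0.401 0.064 0.914
  outer loop
   vertex 0.4 3.6 2.7
   vertex 0.1 0.3 2.8
   vertex 4.7 2.0 4.7
  endloop
 endfacet
 facet normal -0.348 0.207 0.914
  outer loop
   vertex 0.4 3.6 2.7
   vertex 4.7 2.0 4.7
   vertex 2.5 3.6 3.5
  endloop
 endfacet
 facet normal 0.683 0.476 -0.554
  outer loop
   vertex 2.2 3.8 1.7
   vertex 3.0 4.4 3.2
   vertex 4.8 1.0 2.5
  endloop
 endfacet
 facet normal 0.406 0.118 -0.906
  outer loop
   vertex 2.2 3.8 1.7
   vertex 4.8 1.0 2.5
   vertex 1.9 1.0 1.2
  endloop
 endfacet
 facet normal -0.241 0.939 -0.247
  outer loop
   vertex 2.2 3.8 1.7
   vertex 0.4 3.6 2.7
   vertex 3.0 4.4 3.2
  endloop
 endfacet
 facet normal -0.493 0.204 -0.846
  outer loop
   vertex 2.2 3.8 1.7
   vertex 1.9 1.0 1.2
   vertex 0.4 3.6 2.7
  endloop
 endfacet
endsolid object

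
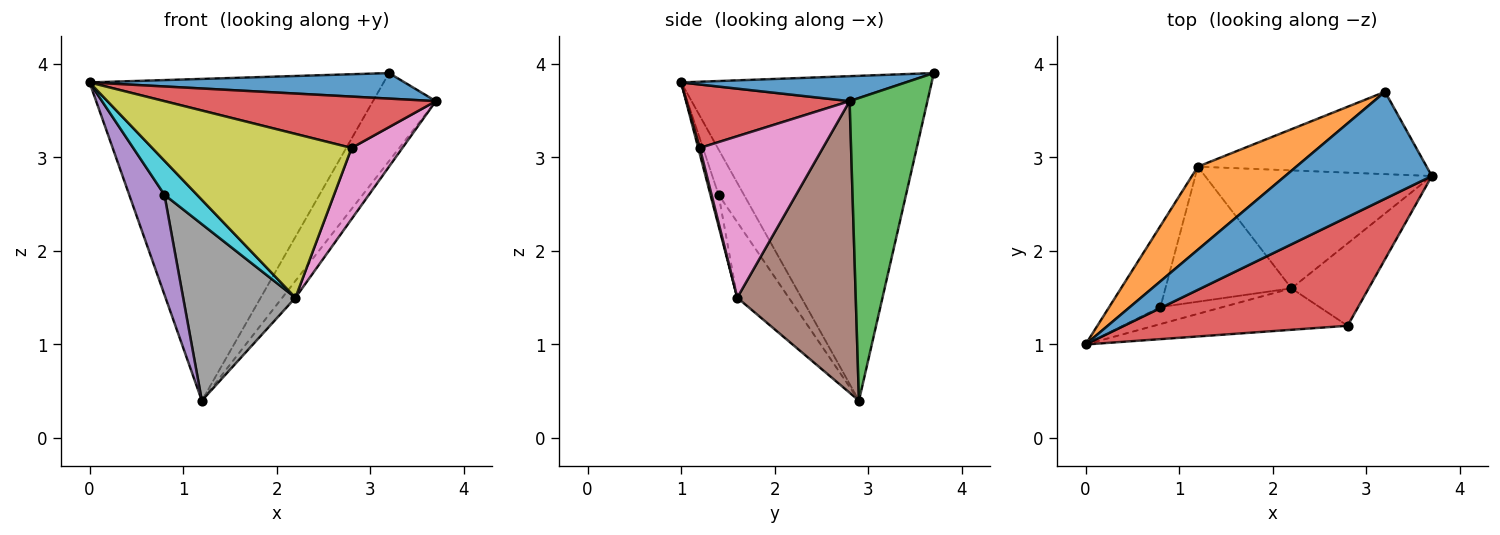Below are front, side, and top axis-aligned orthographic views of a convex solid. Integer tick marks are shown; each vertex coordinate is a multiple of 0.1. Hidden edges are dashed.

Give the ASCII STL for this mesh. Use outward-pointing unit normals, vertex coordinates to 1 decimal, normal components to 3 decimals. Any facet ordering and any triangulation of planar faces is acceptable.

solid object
 facet normal 0.163 -0.229 0.960
  outer loop
   vertex 3.2 3.7 3.9
   vertex 0.0 1.0 3.8
   vertex 3.7 2.8 3.6
  endloop
 endfacet
 facet normal -0.636 0.747 0.193
  outer loop
   vertex 3.2 3.7 3.9
   vertex 1.2 2.9 0.4
   vertex 0.0 1.0 3.8
  endloop
 endfacet
 facet normal 0.671 0.542 -0.507
  outer loop
   vertex 3.2 3.7 3.9
   vertex 3.7 2.8 3.6
   vertex 1.2 2.9 0.4
  endloop
 endfacet
 facet normal 0.249 -0.414 0.876
  outer loop
   vertex 2.8 1.2 3.1
   vertex 3.7 2.8 3.6
   vertex 0.0 1.0 3.8
  endloop
 endfacet
 facet normal -0.487 -0.678 -0.551
  outer loop
   vertex 0.8 1.4 2.6
   vertex 0.0 1.0 3.8
   vertex 1.2 2.9 0.4
  endloop
 endfacet
 facet normal 0.786 0.087 -0.612
  outer loop
   vertex 2.2 1.6 1.5
   vertex 1.2 2.9 0.4
   vertex 3.7 2.8 3.6
  endloop
 endfacet
 facet normal 0.845 -0.349 -0.404
  outer loop
   vertex 2.2 1.6 1.5
   vertex 3.7 2.8 3.6
   vertex 2.8 1.2 3.1
  endloop
 endfacet
 facet normal -0.342 -0.746 -0.571
  outer loop
   vertex 2.2 1.6 1.5
   vertex 0.8 1.4 2.6
   vertex 1.2 2.9 0.4
  endloop
 endfacet
 facet normal 0.008 -0.969 -0.245
  outer loop
   vertex 2.2 1.6 1.5
   vertex 2.8 1.2 3.1
   vertex 0.0 1.0 3.8
  endloop
 endfacet
 facet normal -0.218 -0.873 -0.436
  outer loop
   vertex 2.2 1.6 1.5
   vertex 0.0 1.0 3.8
   vertex 0.8 1.4 2.6
  endloop
 endfacet
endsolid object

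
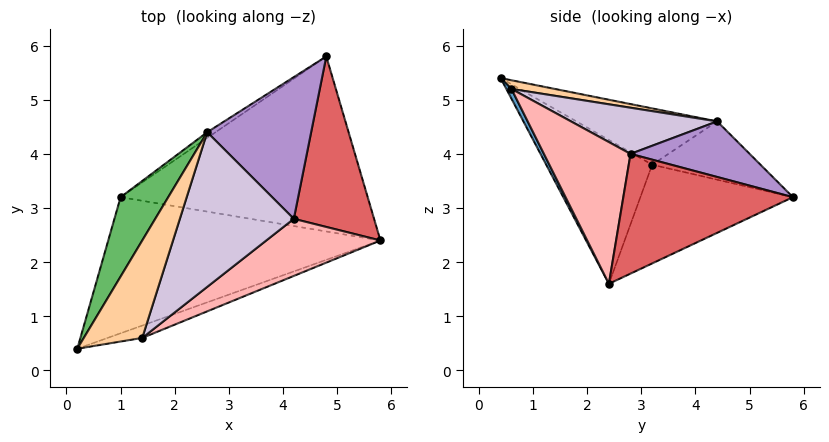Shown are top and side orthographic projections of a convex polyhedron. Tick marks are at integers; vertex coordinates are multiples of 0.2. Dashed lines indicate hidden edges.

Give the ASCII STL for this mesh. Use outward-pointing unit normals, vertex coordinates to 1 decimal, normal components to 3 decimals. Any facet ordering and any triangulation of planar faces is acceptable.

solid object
 facet normal 0.098 -0.933 -0.347
  outer loop
   vertex 1.4 0.6 5.2
   vertex 0.2 0.4 5.4
   vertex 5.8 2.4 1.6
  endloop
 endfacet
 facet normal -0.438 -0.348 -0.829
  outer loop
   vertex 1.0 3.2 3.8
   vertex 5.8 2.4 1.6
   vertex 0.2 0.4 5.4
  endloop
 endfacet
 facet normal -0.353 0.312 -0.882
  outer loop
   vertex 1.0 3.2 3.8
   vertex 4.8 5.8 3.2
   vertex 5.8 2.4 1.6
  endloop
 endfacet
 facet normal 0.146 0.109 0.983
  outer loop
   vertex 2.6 4.4 4.6
   vertex 0.2 0.4 5.4
   vertex 1.4 0.6 5.2
  endloop
 endfacet
 facet normal -0.658 0.506 0.557
  outer loop
   vertex 2.6 4.4 4.6
   vertex 1.0 3.2 3.8
   vertex 0.2 0.4 5.4
  endloop
 endfacet
 facet normal -0.572 0.816 -0.082
  outer loop
   vertex 2.6 4.4 4.6
   vertex 4.8 5.8 3.2
   vertex 1.0 3.2 3.8
  endloop
 endfacet
 facet normal 0.831 -0.018 0.557
  outer loop
   vertex 4.2 2.8 4.0
   vertex 5.8 2.4 1.6
   vertex 4.8 5.8 3.2
  endloop
 endfacet
 facet normal 0.653 -0.544 0.526
  outer loop
   vertex 4.2 2.8 4.0
   vertex 1.4 0.6 5.2
   vertex 5.8 2.4 1.6
  endloop
 endfacet
 facet normal 0.467 0.139 0.873
  outer loop
   vertex 4.2 2.8 4.0
   vertex 4.8 5.8 3.2
   vertex 2.6 4.4 4.6
  endloop
 endfacet
 facet normal 0.375 0.028 0.927
  outer loop
   vertex 4.2 2.8 4.0
   vertex 2.6 4.4 4.6
   vertex 1.4 0.6 5.2
  endloop
 endfacet
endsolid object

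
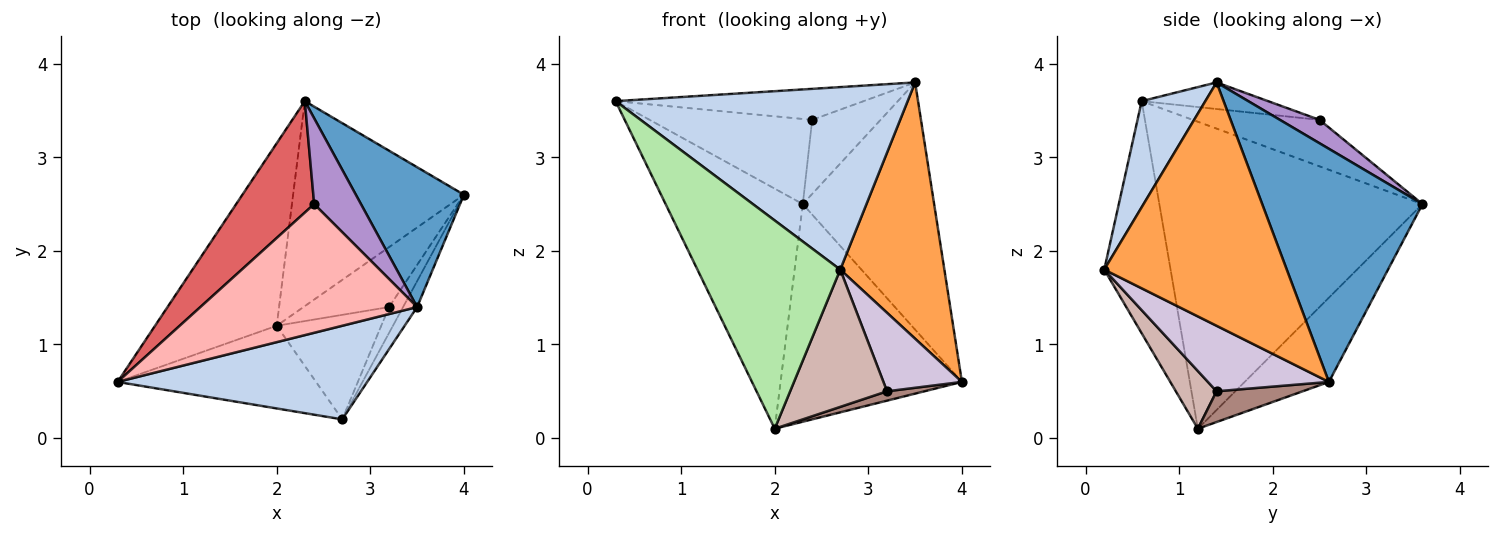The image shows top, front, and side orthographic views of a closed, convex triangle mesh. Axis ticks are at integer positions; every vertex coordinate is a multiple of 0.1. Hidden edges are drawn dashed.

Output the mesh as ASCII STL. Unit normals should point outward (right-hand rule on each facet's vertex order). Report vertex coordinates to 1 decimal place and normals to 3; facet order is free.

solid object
 facet normal 0.728 0.597 0.337
  outer loop
   vertex 3.5 1.4 3.8
   vertex 4.0 2.6 0.6
   vertex 2.3 3.6 2.5
  endloop
 endfacet
 facet normal 0.190 -0.874 0.448
  outer loop
   vertex 2.7 0.2 1.8
   vertex 3.5 1.4 3.8
   vertex 0.3 0.6 3.6
  endloop
 endfacet
 facet normal 0.867 -0.495 -0.050
  outer loop
   vertex 2.7 0.2 1.8
   vertex 4.0 2.6 0.6
   vertex 3.5 1.4 3.8
  endloop
 endfacet
 facet normal -0.837 0.436 -0.332
  outer loop
   vertex 2.0 1.2 0.1
   vertex 0.3 0.6 3.6
   vertex 2.3 3.6 2.5
  endloop
 endfacet
 facet normal -0.320 0.690 -0.650
  outer loop
   vertex 2.0 1.2 0.1
   vertex 2.3 3.6 2.5
   vertex 4.0 2.6 0.6
  endloop
 endfacet
 facet normal -0.396 -0.853 -0.339
  outer loop
   vertex 2.0 1.2 0.1
   vertex 2.7 0.2 1.8
   vertex 0.3 0.6 3.6
  endloop
 endfacet
 facet normal -0.428 0.549 0.718
  outer loop
   vertex 2.4 2.5 3.4
   vertex 2.3 3.6 2.5
   vertex 0.3 0.6 3.6
  endloop
 endfacet
 facet normal -0.118 0.233 0.965
  outer loop
   vertex 2.4 2.5 3.4
   vertex 0.3 0.6 3.6
   vertex 3.5 1.4 3.8
  endloop
 endfacet
 facet normal 0.354 0.611 0.708
  outer loop
   vertex 2.4 2.5 3.4
   vertex 3.5 1.4 3.8
   vertex 2.3 3.6 2.5
  endloop
 endfacet
 facet normal 0.826 -0.536 -0.177
  outer loop
   vertex 3.2 1.4 0.5
   vertex 4.0 2.6 0.6
   vertex 2.7 0.2 1.8
  endloop
 endfacet
 facet normal 0.335 -0.145 -0.931
  outer loop
   vertex 3.2 1.4 0.5
   vertex 2.0 1.2 0.1
   vertex 4.0 2.6 0.6
  endloop
 endfacet
 facet normal 0.317 -0.755 -0.574
  outer loop
   vertex 3.2 1.4 0.5
   vertex 2.7 0.2 1.8
   vertex 2.0 1.2 0.1
  endloop
 endfacet
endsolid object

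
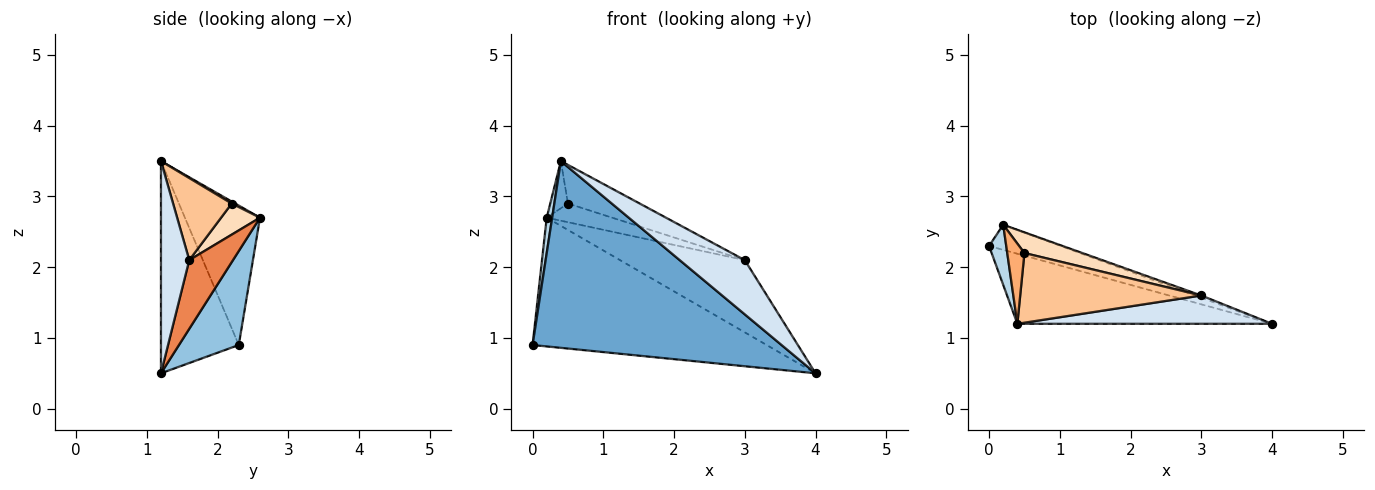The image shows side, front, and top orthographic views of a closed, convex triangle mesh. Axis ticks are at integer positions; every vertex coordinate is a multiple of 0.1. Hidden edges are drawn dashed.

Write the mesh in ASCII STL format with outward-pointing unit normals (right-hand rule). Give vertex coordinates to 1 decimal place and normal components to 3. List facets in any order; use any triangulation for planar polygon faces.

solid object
 facet normal -0.281 -0.899 -0.337
  outer loop
   vertex 0.4 1.2 3.5
   vertex 0.0 2.3 0.9
   vertex 4.0 1.2 0.5
  endloop
 endfacet
 facet normal 0.243 0.952 -0.186
  outer loop
   vertex 0.2 2.6 2.7
   vertex 4.0 1.2 0.5
   vertex 0.0 2.3 0.9
  endloop
 endfacet
 facet normal -0.990 -0.072 0.122
  outer loop
   vertex 0.2 2.6 2.7
   vertex 0.0 2.3 0.9
   vertex 0.4 1.2 3.5
  endloop
 endfacet
 facet normal 0.360 -0.827 0.432
  outer loop
   vertex 3.0 1.6 2.1
   vertex 0.4 1.2 3.5
   vertex 4.0 1.2 0.5
  endloop
 endfacet
 facet normal 0.331 0.943 -0.029
  outer loop
   vertex 3.0 1.6 2.1
   vertex 4.0 1.2 0.5
   vertex 0.2 2.6 2.7
  endloop
 endfacet
 facet normal 0.101 0.504 0.858
  outer loop
   vertex 0.5 2.2 2.9
   vertex 0.2 2.6 2.7
   vertex 0.4 1.2 3.5
  endloop
 endfacet
 facet normal 0.368 0.451 0.813
  outer loop
   vertex 0.5 2.2 2.9
   vertex 0.4 1.2 3.5
   vertex 3.0 1.6 2.1
  endloop
 endfacet
 facet normal 0.370 0.622 0.690
  outer loop
   vertex 0.5 2.2 2.9
   vertex 3.0 1.6 2.1
   vertex 0.2 2.6 2.7
  endloop
 endfacet
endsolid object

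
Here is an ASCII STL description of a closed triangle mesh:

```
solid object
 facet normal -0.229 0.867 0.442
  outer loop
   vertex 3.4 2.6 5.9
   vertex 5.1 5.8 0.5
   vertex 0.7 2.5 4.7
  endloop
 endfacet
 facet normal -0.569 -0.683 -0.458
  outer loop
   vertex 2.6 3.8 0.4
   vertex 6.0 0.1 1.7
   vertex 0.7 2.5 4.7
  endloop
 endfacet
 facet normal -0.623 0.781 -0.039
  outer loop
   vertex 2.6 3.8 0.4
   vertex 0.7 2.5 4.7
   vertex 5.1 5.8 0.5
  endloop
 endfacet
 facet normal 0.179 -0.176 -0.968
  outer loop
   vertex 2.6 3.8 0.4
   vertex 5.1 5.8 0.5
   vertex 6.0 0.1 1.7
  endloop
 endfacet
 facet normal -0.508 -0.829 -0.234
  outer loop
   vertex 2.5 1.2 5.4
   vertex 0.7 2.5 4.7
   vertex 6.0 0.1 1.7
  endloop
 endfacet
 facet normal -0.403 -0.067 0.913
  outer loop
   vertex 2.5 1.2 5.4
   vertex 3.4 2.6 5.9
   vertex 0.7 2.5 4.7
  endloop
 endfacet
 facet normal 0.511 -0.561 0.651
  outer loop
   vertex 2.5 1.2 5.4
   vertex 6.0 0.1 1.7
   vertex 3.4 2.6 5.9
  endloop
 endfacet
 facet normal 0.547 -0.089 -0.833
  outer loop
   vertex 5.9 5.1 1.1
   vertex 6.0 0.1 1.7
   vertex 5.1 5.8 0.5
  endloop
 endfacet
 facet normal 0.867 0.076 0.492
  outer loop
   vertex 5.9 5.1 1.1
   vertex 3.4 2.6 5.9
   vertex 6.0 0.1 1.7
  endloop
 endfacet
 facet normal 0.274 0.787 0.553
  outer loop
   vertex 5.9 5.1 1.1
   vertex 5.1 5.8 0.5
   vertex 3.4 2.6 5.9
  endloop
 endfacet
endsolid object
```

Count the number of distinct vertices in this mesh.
7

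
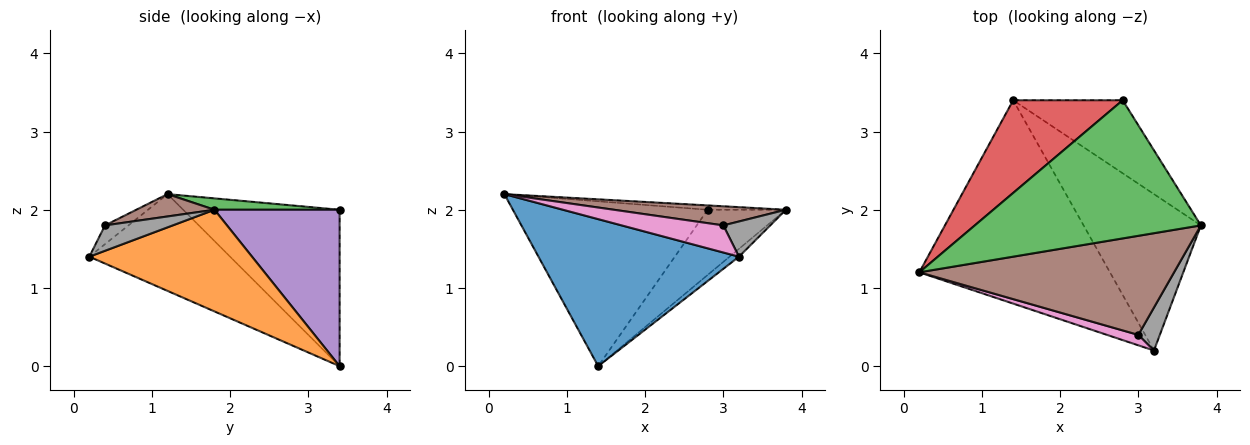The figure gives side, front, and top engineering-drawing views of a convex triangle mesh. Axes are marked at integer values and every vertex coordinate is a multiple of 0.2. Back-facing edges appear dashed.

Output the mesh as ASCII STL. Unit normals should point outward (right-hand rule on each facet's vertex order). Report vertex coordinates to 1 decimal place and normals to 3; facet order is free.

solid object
 facet normal -0.380 -0.542 -0.749
  outer loop
   vertex 3.2 0.2 1.4
   vertex 0.2 1.2 2.2
   vertex 1.4 3.4 0.0
  endloop
 endfacet
 facet normal 0.654 0.038 -0.755
  outer loop
   vertex 3.2 0.2 1.4
   vertex 1.4 3.4 0.0
   vertex 3.8 1.8 2.0
  endloop
 endfacet
 facet normal 0.050 0.031 0.998
  outer loop
   vertex 2.8 3.4 2.0
   vertex 0.2 1.2 2.2
   vertex 3.8 1.8 2.0
  endloop
 endfacet
 facet normal -0.573 0.714 0.401
  outer loop
   vertex 2.8 3.4 2.0
   vertex 1.4 3.4 0.0
   vertex 0.2 1.2 2.2
  endloop
 endfacet
 facet normal 0.729 0.456 -0.510
  outer loop
   vertex 2.8 3.4 2.0
   vertex 3.8 1.8 2.0
   vertex 1.4 3.4 0.0
  endloop
 endfacet
 facet normal 0.086 -0.189 0.978
  outer loop
   vertex 3.0 0.4 1.8
   vertex 3.8 1.8 2.0
   vertex 0.2 1.2 2.2
  endloop
 endfacet
 facet normal -0.211 -0.912 0.351
  outer loop
   vertex 3.0 0.4 1.8
   vertex 0.2 1.2 2.2
   vertex 3.2 0.2 1.4
  endloop
 endfacet
 facet normal 0.675 -0.467 0.571
  outer loop
   vertex 3.0 0.4 1.8
   vertex 3.2 0.2 1.4
   vertex 3.8 1.8 2.0
  endloop
 endfacet
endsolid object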